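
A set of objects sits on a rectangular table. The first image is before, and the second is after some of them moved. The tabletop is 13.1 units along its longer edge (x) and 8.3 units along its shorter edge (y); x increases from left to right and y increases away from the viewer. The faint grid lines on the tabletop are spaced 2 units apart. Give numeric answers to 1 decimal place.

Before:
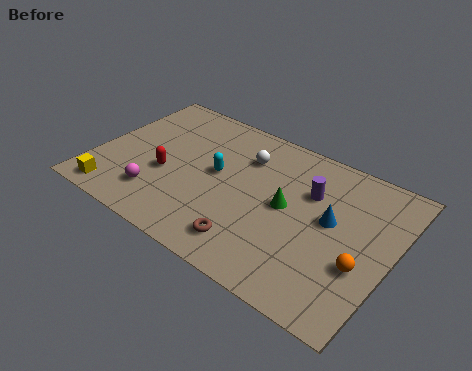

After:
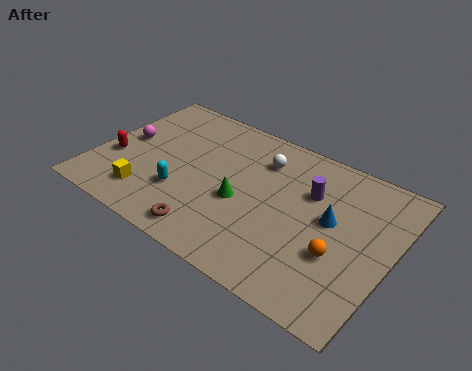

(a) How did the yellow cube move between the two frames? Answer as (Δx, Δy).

(1.4, 0.7)

The yellow cube was at about (1.3, 1.0) and moved to about (2.7, 1.7).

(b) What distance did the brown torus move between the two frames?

1.7

From (7.4, 1.5) to (5.7, 1.1), the brown torus covered √(1.7² + 0.4²) ≈ 1.7 units.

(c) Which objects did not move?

the purple cylinder and the blue cone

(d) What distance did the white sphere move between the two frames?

0.7

From (6.3, 6.1) to (7.0, 6.3), the white sphere covered √(0.7² + 0.2²) ≈ 0.7 units.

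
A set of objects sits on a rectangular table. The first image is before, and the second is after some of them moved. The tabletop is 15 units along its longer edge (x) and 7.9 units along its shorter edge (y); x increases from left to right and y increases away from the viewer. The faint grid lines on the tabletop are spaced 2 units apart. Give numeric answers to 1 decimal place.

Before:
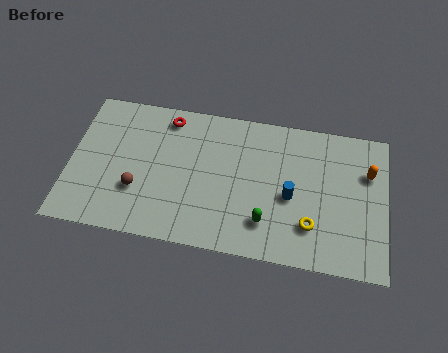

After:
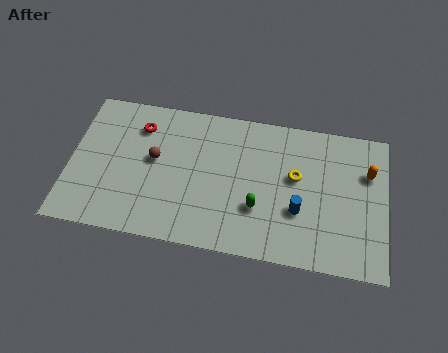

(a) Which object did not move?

the orange capsule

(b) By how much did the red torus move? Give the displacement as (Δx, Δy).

(-1.3, -0.7)

From the two frames, the red torus sits at roughly (4.5, 6.8) before and (3.2, 6.1) after.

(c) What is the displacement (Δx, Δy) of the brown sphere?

(0.7, 1.8)

The brown sphere started near (3.3, 2.6) and ended near (4.0, 4.4).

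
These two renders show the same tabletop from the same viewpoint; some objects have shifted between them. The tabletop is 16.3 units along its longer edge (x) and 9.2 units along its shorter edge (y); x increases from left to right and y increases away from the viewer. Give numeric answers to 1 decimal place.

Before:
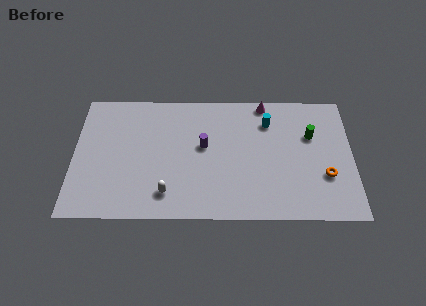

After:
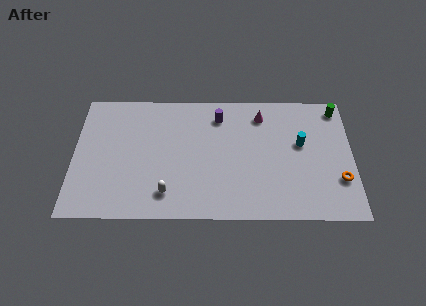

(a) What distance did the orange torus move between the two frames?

0.9

The orange torus moved from about (14.7, 3.1) to (15.5, 2.8), a distance of √(0.8² + 0.3²) ≈ 0.9.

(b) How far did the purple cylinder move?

2.4

The purple cylinder moved from about (7.6, 5.2) to (8.5, 7.4), a distance of √(0.9² + 2.2²) ≈ 2.4.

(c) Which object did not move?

the white capsule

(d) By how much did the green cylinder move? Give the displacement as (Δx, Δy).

(1.6, 2.0)

From the two frames, the green cylinder sits at roughly (13.9, 6.0) before and (15.5, 8.0) after.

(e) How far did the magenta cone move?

0.9

The magenta cone moved from about (11.2, 8.4) to (11.0, 7.5), a distance of √(0.2² + 0.9²) ≈ 0.9.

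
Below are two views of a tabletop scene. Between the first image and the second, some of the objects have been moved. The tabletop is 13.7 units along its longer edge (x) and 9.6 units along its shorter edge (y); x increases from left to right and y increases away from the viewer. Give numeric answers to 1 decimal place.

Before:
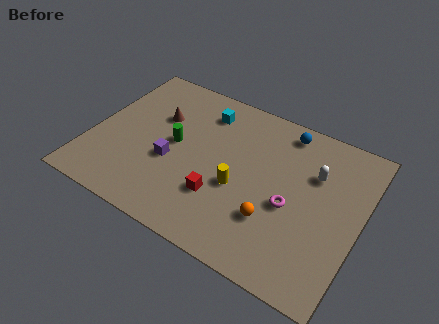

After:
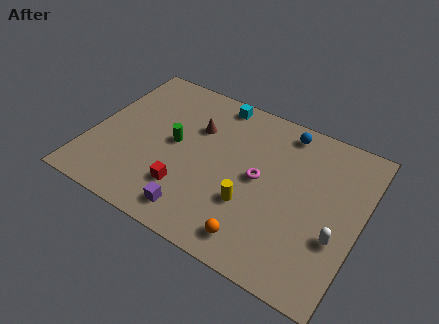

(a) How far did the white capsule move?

3.4

The white capsule moved from about (11.2, 6.5) to (12.7, 3.4), a distance of √(1.5² + 3.1²) ≈ 3.4.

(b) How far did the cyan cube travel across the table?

1.0

From (5.3, 7.7) to (5.8, 8.6), the cyan cube covered √(0.5² + 0.9²) ≈ 1.0 units.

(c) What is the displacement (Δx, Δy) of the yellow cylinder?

(0.7, -0.7)

The yellow cylinder started near (7.7, 3.9) and ended near (8.4, 3.2).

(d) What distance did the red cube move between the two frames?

1.7

From (6.9, 2.9) to (5.2, 2.5), the red cube covered √(1.7² + 0.4²) ≈ 1.7 units.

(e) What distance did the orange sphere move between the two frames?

1.6

From (9.6, 2.9) to (9.0, 1.4), the orange sphere covered √(0.6² + 1.5²) ≈ 1.6 units.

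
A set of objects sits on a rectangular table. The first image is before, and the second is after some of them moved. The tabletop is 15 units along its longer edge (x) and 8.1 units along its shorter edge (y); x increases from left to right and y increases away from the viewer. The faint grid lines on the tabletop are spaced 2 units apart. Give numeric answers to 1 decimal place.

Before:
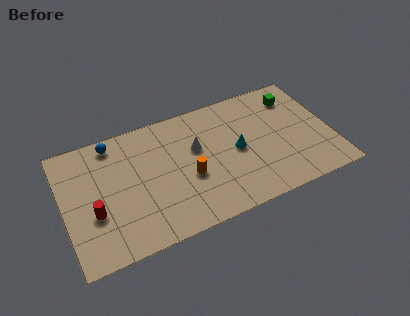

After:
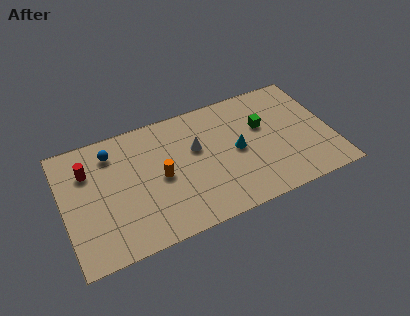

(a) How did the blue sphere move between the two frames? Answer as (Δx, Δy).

(-0.1, -0.6)

The blue sphere was at about (3.0, 7.1) and moved to about (2.9, 6.5).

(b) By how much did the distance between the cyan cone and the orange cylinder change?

+1.4

They were about 2.9 units apart before and 4.3 after — 1.4 units further apart.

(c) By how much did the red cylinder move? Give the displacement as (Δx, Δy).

(-0.1, 2.8)

From the two frames, the red cylinder sits at roughly (1.6, 3.0) before and (1.5, 5.8) after.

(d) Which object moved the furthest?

the red cylinder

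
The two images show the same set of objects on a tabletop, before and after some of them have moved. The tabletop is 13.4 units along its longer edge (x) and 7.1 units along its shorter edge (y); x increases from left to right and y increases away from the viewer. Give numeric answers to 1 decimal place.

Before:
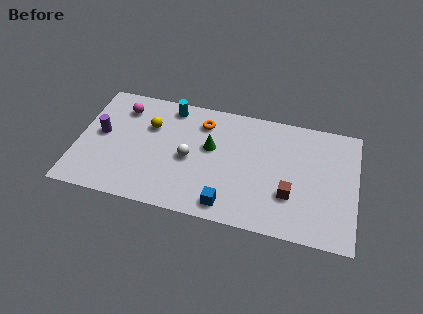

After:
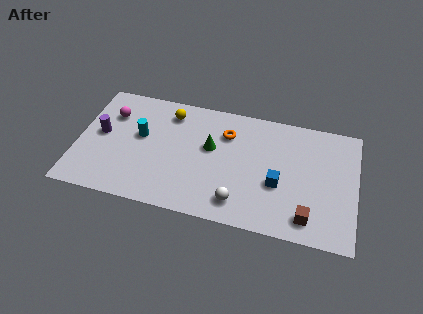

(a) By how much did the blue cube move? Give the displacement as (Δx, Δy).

(2.3, 1.8)

The blue cube started near (7.4, 1.0) and ended near (9.7, 2.8).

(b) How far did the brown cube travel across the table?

1.4

The brown cube moved from about (10.3, 2.3) to (11.2, 1.2), a distance of √(0.9² + 1.1²) ≈ 1.4.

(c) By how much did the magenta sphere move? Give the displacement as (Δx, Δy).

(-0.5, -0.5)

The magenta sphere started near (2.0, 5.6) and ended near (1.5, 5.1).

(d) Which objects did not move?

the green cone and the purple cylinder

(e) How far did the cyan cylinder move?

2.5

The cyan cylinder was near (4.3, 6.2) before and (3.0, 4.1) after, so it travelled √(1.3² + 2.1²) ≈ 2.5 units.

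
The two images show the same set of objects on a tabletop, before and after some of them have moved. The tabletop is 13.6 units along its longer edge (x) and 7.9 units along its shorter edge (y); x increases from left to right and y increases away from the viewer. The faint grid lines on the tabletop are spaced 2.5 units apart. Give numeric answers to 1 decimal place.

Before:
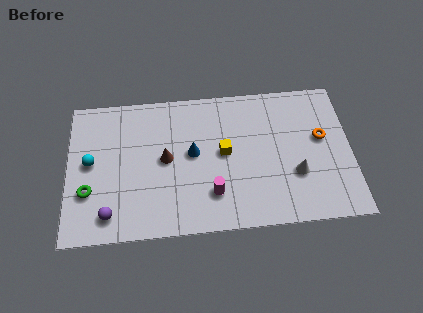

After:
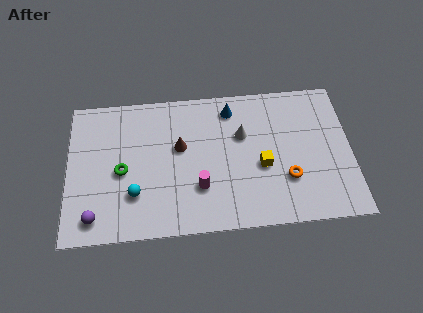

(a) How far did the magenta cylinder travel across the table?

0.7

The magenta cylinder was near (6.9, 2.0) before and (6.3, 2.4) after, so it travelled √(0.6² + 0.4²) ≈ 0.7 units.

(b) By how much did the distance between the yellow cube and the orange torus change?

-3.3

The distance was about 4.7 in the first image and 1.4 in the second, so they moved 3.3 units closer together.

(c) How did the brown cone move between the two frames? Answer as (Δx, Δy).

(0.7, 0.6)

The brown cone started near (4.7, 4.1) and ended near (5.4, 4.7).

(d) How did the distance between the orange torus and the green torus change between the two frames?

-3.4

They were about 11.4 units apart before and 8.0 after — 3.4 units closer together.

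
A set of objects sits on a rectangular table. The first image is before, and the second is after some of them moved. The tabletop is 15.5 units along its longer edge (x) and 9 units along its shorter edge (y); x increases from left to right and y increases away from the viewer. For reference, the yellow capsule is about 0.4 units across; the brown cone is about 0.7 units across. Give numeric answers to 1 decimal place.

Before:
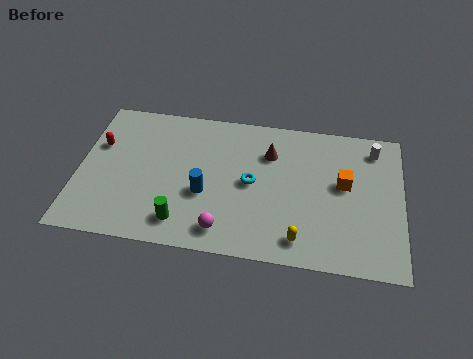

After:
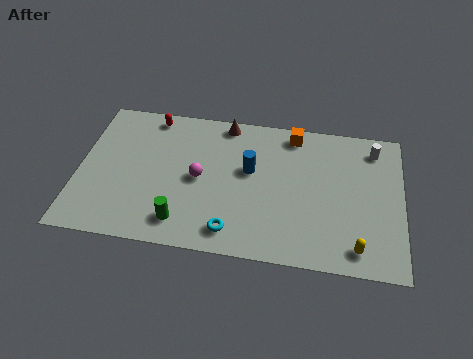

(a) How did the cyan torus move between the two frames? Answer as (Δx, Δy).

(-0.8, -3.1)

The cyan torus started near (8.3, 4.5) and ended near (7.5, 1.4).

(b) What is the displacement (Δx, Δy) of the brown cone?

(-2.2, 1.6)

The brown cone was at about (9.1, 6.5) and moved to about (6.9, 8.1).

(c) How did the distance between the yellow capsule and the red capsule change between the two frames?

+1.4

They were about 10.7 units apart before and 12.1 after — 1.4 units further apart.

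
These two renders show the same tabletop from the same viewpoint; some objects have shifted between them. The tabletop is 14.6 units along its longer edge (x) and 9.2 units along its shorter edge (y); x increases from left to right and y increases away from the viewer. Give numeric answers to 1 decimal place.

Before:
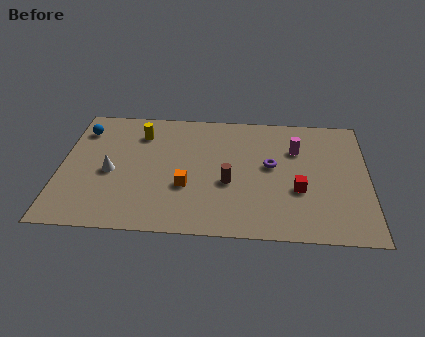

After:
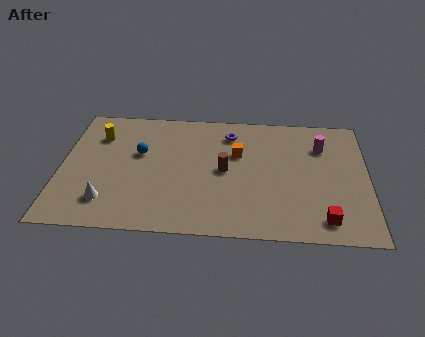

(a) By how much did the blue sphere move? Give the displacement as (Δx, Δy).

(2.8, -1.6)

The blue sphere started near (0.9, 7.2) and ended near (3.7, 5.6).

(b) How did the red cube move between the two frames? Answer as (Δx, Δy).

(1.2, -2.0)

The red cube started near (11.3, 3.4) and ended near (12.5, 1.4).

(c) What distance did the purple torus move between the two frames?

3.0

The purple torus was near (10.0, 5.1) before and (8.0, 7.4) after, so it travelled √(2.0² + 2.3²) ≈ 3.0 units.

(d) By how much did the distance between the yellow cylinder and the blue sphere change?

-0.5

Before: roughly 2.8 units apart; after: 2.3. That's 0.5 units closer together.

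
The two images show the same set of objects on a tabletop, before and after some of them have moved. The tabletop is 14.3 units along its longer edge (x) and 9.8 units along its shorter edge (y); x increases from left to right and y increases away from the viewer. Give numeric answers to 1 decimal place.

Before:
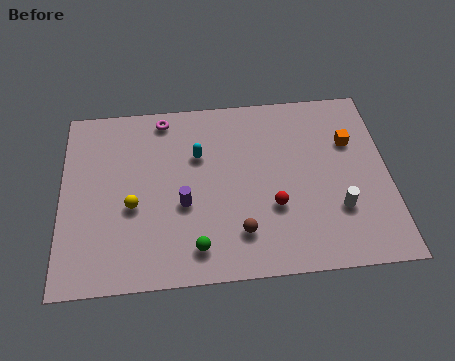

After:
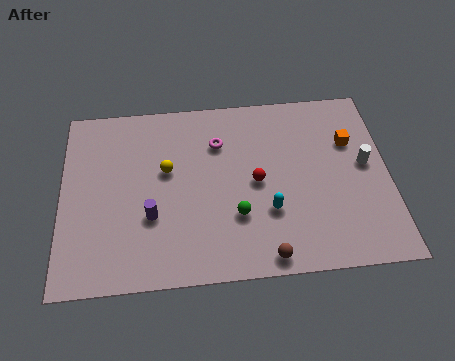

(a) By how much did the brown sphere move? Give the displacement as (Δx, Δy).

(1.1, -1.3)

The brown sphere started near (7.7, 2.2) and ended near (8.8, 0.9).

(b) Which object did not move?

the orange cube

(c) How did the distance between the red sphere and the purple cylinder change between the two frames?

+0.9

The distance was about 3.9 in the first image and 4.8 in the second, so they moved 0.9 units further apart.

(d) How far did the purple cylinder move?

1.5

The purple cylinder moved from about (5.3, 3.9) to (3.9, 3.4), a distance of √(1.4² + 0.5²) ≈ 1.5.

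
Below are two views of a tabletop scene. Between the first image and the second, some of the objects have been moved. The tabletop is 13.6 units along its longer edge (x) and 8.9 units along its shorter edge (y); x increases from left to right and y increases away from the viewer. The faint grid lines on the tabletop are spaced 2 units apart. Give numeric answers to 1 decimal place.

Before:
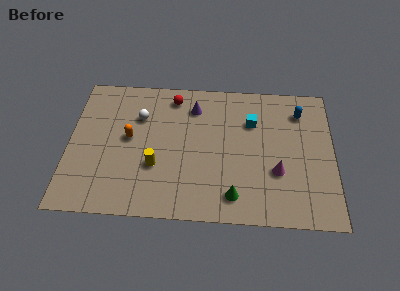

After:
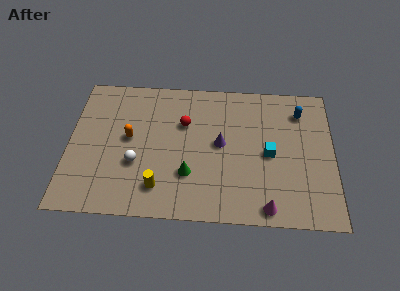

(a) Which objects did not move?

the blue capsule and the orange capsule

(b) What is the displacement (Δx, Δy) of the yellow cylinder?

(0.2, -1.3)

The yellow cylinder was at about (4.5, 3.1) and moved to about (4.7, 1.8).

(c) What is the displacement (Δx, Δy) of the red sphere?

(0.6, -1.7)

The red sphere was at about (5.3, 7.6) and moved to about (5.9, 5.9).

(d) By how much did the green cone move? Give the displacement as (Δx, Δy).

(-2.3, 1.2)

From the two frames, the green cone sits at roughly (8.5, 1.5) before and (6.2, 2.7) after.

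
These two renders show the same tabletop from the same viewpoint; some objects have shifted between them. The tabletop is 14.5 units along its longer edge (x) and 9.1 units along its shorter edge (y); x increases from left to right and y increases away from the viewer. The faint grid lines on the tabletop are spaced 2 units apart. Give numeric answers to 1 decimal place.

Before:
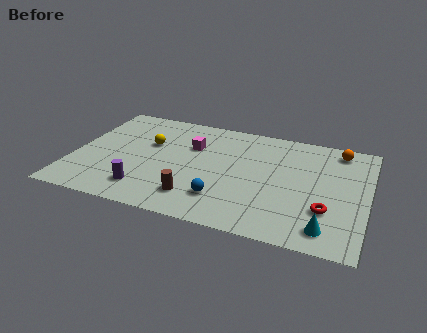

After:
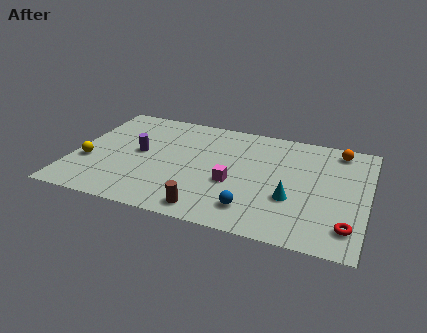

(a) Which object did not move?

the orange sphere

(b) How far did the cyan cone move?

2.5

The cyan cone was near (12.7, 1.4) before and (10.9, 3.2) after, so it travelled √(1.8² + 1.8²) ≈ 2.5 units.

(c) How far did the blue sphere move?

1.6

From (7.6, 2.2) to (9.1, 1.8), the blue sphere covered √(1.5² + 0.4²) ≈ 1.6 units.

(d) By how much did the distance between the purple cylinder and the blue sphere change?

+2.8

They were about 3.8 units apart before and 6.6 after — 2.8 units further apart.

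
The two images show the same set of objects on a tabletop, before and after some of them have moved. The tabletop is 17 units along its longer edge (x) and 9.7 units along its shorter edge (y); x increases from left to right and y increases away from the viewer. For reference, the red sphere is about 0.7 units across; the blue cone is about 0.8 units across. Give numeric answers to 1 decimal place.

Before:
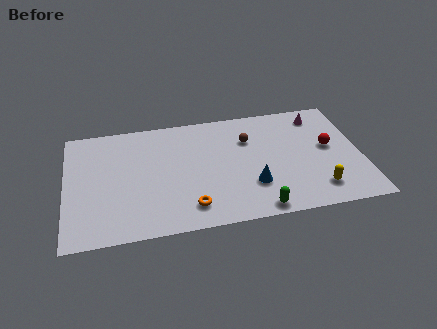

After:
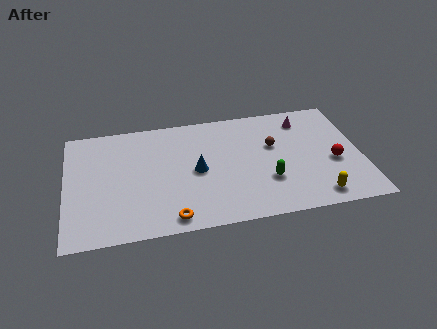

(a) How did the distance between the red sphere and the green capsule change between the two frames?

-2.2

They were about 6.2 units apart before and 4.0 after — 2.2 units closer together.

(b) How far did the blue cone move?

3.6

The blue cone was near (10.6, 2.9) before and (7.5, 4.7) after, so it travelled √(3.1² + 1.8²) ≈ 3.6 units.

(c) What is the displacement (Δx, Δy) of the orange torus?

(-1.1, -0.7)

From the two frames, the orange torus sits at roughly (7.0, 1.8) before and (5.9, 1.1) after.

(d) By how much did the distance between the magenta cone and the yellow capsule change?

+0.4

The distance was about 6.2 in the first image and 6.6 in the second, so they moved 0.4 units further apart.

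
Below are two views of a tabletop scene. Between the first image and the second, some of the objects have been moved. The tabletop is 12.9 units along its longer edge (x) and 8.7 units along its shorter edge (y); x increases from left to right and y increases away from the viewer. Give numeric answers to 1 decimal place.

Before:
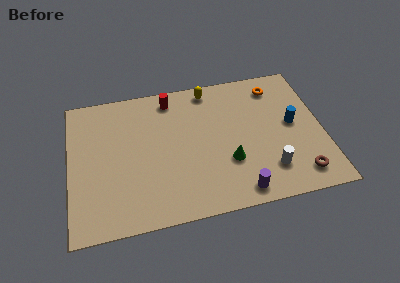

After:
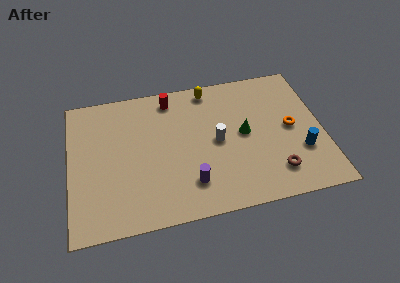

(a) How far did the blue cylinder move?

1.8

The blue cylinder moved from about (11.4, 4.6) to (11.7, 2.8), a distance of √(0.3² + 1.8²) ≈ 1.8.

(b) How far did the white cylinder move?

3.4

The white cylinder moved from about (10.0, 2.0) to (7.5, 4.3), a distance of √(2.5² + 2.3²) ≈ 3.4.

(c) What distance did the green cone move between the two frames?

1.8

From (8.0, 2.9) to (8.9, 4.5), the green cone covered √(0.9² + 1.6²) ≈ 1.8 units.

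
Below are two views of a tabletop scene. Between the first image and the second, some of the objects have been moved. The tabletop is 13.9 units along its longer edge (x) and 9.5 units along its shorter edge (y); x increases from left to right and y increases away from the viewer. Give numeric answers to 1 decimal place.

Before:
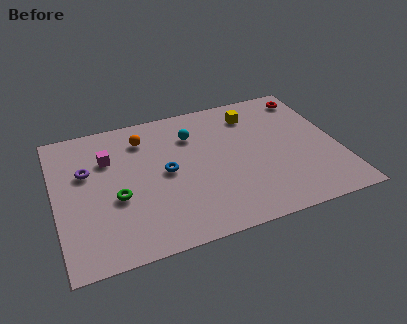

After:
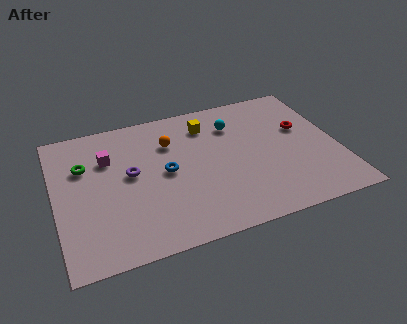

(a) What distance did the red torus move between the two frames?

2.4

The red torus was near (12.9, 8.1) before and (12.3, 5.8) after, so it travelled √(0.6² + 2.3²) ≈ 2.4 units.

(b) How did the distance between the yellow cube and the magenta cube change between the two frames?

-2.3

The distance was about 7.4 in the first image and 5.1 in the second, so they moved 2.3 units closer together.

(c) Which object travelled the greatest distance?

the green torus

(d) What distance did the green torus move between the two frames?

3.0

From (2.9, 3.8) to (1.5, 6.4), the green torus covered √(1.4² + 2.6²) ≈ 3.0 units.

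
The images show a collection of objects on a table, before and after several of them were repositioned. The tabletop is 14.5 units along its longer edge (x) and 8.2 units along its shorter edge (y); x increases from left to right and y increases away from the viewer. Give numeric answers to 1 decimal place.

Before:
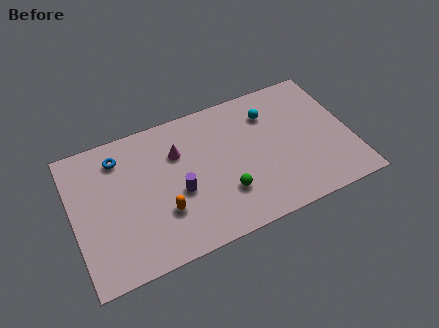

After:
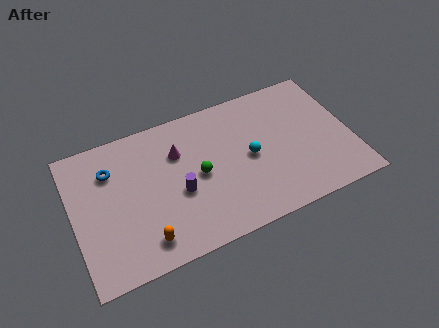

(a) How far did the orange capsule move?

1.6

The orange capsule was near (4.5, 2.6) before and (3.4, 1.4) after, so it travelled √(1.1² + 1.2²) ≈ 1.6 units.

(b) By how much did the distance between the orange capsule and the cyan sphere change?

-0.6

They were about 7.0 units apart before and 6.4 after — 0.6 units closer together.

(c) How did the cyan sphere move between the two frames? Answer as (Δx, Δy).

(-1.3, -2.2)

The cyan sphere started near (10.5, 6.2) and ended near (9.2, 4.0).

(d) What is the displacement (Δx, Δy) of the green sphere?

(-1.2, 1.6)

The green sphere started near (7.7, 2.4) and ended near (6.5, 4.0).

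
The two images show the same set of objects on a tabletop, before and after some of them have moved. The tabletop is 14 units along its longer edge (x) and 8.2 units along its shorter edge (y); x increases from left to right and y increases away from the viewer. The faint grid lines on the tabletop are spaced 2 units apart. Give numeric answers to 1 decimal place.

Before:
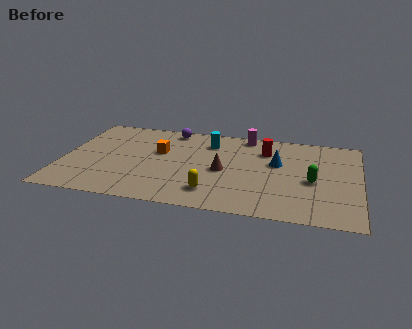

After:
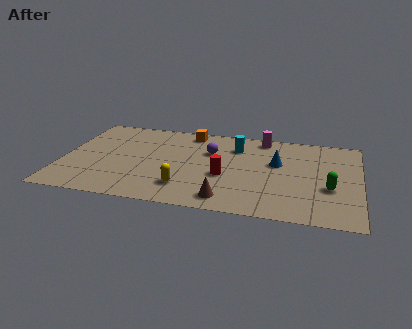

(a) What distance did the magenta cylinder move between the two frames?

0.8

The magenta cylinder was near (8.5, 7.4) before and (9.3, 7.3) after, so it travelled √(0.8² + 0.1²) ≈ 0.8 units.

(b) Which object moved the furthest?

the red cylinder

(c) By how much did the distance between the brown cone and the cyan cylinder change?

+2.3

The distance was about 2.7 in the first image and 5.0 in the second, so they moved 2.3 units further apart.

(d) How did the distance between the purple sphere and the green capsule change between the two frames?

-1.6

The distance was about 7.8 in the first image and 6.2 in the second, so they moved 1.6 units closer together.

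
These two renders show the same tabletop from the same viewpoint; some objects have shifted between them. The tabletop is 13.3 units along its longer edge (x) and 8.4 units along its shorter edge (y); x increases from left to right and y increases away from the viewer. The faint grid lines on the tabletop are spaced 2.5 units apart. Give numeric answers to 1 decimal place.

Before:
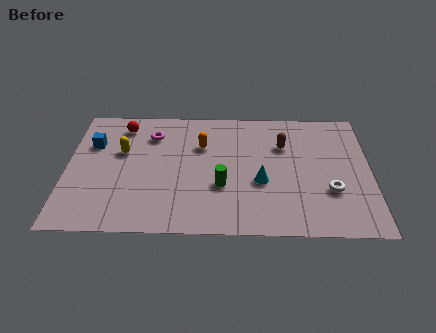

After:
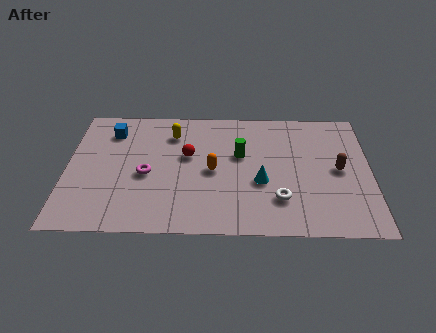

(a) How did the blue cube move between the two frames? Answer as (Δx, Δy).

(0.8, 0.9)

The blue cube was at about (1.1, 5.7) and moved to about (1.9, 6.6).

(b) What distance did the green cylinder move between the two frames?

2.2

From (6.8, 3.0) to (7.6, 5.1), the green cylinder covered √(0.8² + 2.1²) ≈ 2.2 units.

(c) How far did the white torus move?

2.3

The white torus moved from about (11.5, 2.8) to (9.3, 2.2), a distance of √(2.2² + 0.6²) ≈ 2.3.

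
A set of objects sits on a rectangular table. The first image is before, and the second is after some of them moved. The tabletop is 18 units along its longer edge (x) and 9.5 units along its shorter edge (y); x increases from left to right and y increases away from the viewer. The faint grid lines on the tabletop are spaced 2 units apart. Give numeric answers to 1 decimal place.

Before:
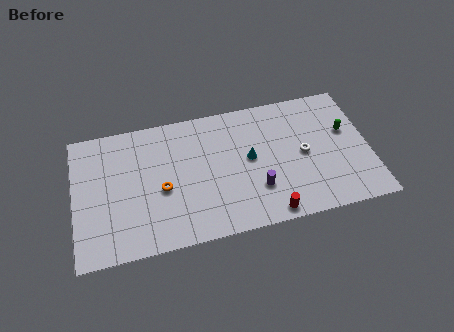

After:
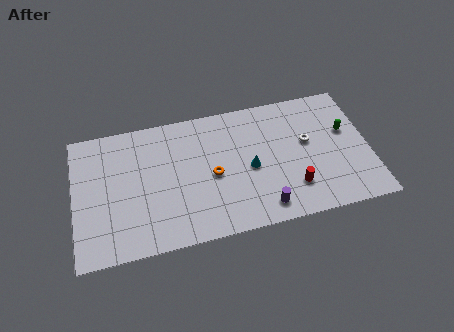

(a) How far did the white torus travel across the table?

0.9

From (14.0, 4.7) to (14.3, 5.5), the white torus covered √(0.3² + 0.8²) ≈ 0.9 units.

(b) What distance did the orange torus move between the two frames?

3.1

The orange torus was near (5.3, 4.1) before and (8.4, 4.4) after, so it travelled √(3.1² + 0.3²) ≈ 3.1 units.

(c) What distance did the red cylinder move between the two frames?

2.2

From (11.6, 0.9) to (13.2, 2.4), the red cylinder covered √(1.6² + 1.5²) ≈ 2.2 units.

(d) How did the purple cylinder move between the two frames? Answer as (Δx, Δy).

(0.3, -1.4)

From the two frames, the purple cylinder sits at roughly (11.0, 2.8) before and (11.3, 1.4) after.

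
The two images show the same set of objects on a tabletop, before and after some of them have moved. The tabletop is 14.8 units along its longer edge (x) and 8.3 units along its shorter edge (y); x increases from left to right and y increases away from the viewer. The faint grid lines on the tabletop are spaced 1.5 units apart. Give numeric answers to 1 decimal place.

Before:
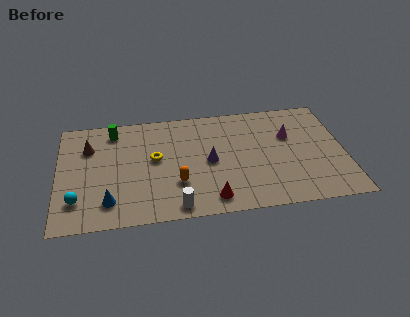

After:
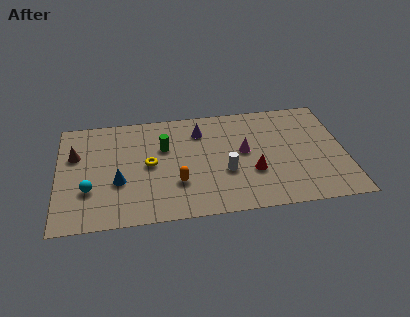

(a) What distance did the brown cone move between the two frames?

0.9

The brown cone was near (1.6, 5.9) before and (0.9, 5.4) after, so it travelled √(0.7² + 0.5²) ≈ 0.9 units.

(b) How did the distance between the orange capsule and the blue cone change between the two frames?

-0.6

The distance was about 3.6 in the first image and 3.0 in the second, so they moved 0.6 units closer together.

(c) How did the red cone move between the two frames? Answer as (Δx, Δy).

(2.2, 1.7)

The red cone was at about (7.8, 1.2) and moved to about (10.0, 2.9).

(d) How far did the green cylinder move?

3.1

The green cylinder moved from about (2.9, 7.0) to (5.5, 5.4), a distance of √(2.6² + 1.6²) ≈ 3.1.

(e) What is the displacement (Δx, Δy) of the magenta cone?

(-2.4, -0.9)

From the two frames, the magenta cone sits at roughly (12.0, 5.4) before and (9.6, 4.5) after.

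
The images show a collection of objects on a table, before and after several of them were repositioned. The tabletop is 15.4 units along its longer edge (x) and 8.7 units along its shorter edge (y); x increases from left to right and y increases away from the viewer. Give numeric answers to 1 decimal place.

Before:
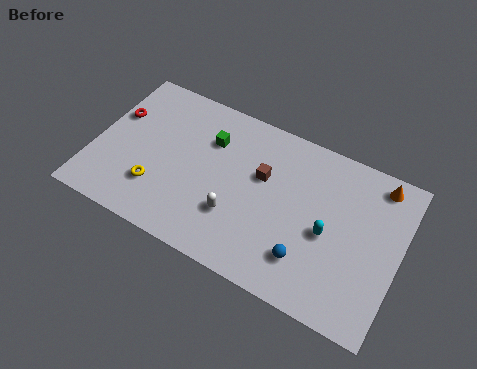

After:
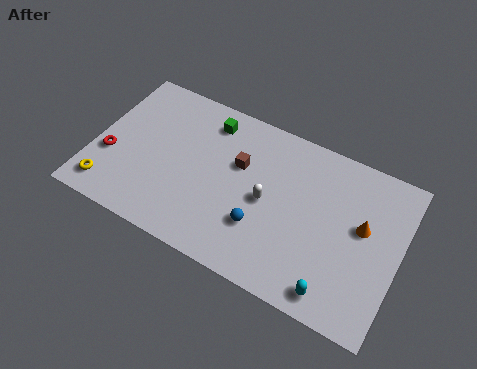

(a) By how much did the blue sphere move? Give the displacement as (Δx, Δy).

(-2.4, 0.6)

The blue sphere was at about (11.1, 2.1) and moved to about (8.7, 2.7).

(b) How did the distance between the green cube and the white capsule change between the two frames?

+0.6

Before: roughly 3.9 units apart; after: 4.5. That's 0.6 units further apart.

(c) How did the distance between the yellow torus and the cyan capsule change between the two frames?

+2.9

They were about 8.6 units apart before and 11.5 after — 2.9 units further apart.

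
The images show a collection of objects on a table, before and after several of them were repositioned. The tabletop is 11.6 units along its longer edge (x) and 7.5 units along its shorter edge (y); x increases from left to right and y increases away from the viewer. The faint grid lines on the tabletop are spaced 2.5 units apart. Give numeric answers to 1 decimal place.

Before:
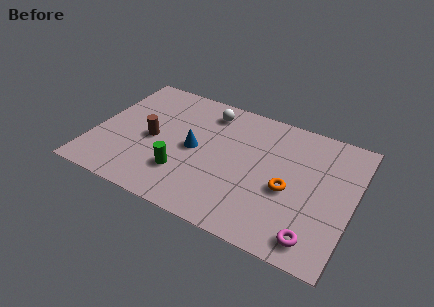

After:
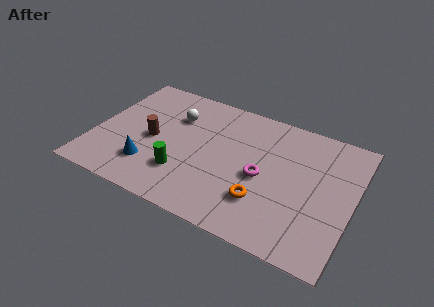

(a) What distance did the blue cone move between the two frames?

2.5

The blue cone moved from about (4.5, 3.7) to (2.7, 1.9), a distance of √(1.8² + 1.8²) ≈ 2.5.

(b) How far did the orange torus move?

1.5

The orange torus moved from about (8.8, 3.2) to (7.8, 2.1), a distance of √(1.0² + 1.1²) ≈ 1.5.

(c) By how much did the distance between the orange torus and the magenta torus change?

-1.2

The distance was about 2.5 in the first image and 1.3 in the second, so they moved 1.2 units closer together.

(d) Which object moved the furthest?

the magenta torus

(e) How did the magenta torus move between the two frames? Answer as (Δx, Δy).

(-2.6, 2.3)

The magenta torus was at about (10.2, 1.1) and moved to about (7.6, 3.4).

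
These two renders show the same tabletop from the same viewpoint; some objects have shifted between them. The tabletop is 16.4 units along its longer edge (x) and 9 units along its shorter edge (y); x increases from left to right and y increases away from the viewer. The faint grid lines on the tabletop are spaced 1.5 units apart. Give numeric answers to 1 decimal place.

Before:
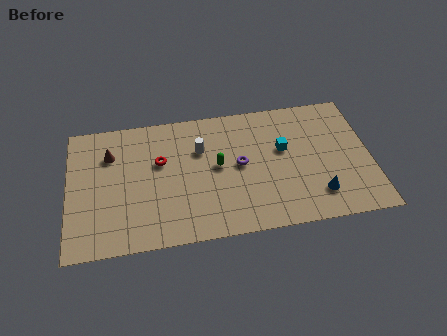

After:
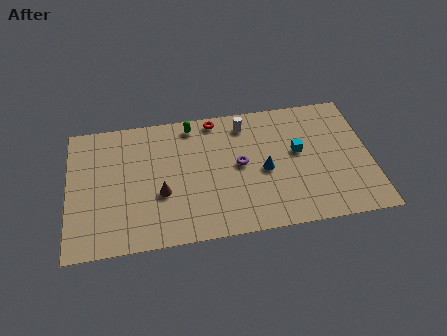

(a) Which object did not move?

the purple torus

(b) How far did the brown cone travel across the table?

4.1

The brown cone was near (2.3, 6.5) before and (5.0, 3.4) after, so it travelled √(2.7² + 3.1²) ≈ 4.1 units.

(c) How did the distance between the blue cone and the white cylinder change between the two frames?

-3.9

They were about 7.4 units apart before and 3.5 after — 3.9 units closer together.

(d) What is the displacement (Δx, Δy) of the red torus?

(3.1, 2.5)

The red torus started near (5.0, 5.6) and ended near (8.1, 8.1).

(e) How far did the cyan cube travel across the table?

0.9

From (11.7, 5.4) to (12.5, 5.1), the cyan cube covered √(0.8² + 0.3²) ≈ 0.9 units.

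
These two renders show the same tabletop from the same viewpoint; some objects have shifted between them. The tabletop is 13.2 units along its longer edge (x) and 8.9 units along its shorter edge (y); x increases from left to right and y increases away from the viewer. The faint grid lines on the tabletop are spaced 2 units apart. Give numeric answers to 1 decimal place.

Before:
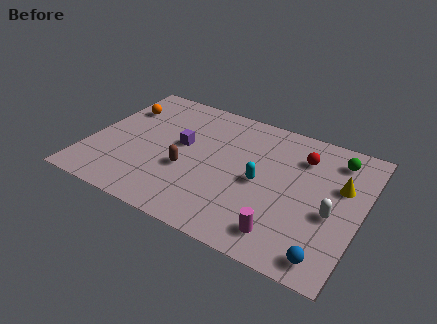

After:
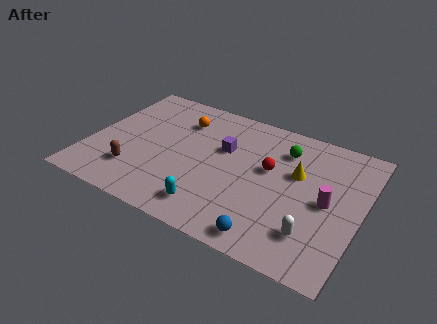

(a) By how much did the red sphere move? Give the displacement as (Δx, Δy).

(-1.4, -1.5)

The red sphere started near (10.1, 6.7) and ended near (8.7, 5.2).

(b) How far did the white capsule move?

1.7

The white capsule was near (11.9, 3.7) before and (11.2, 2.1) after, so it travelled √(0.7² + 1.6²) ≈ 1.7 units.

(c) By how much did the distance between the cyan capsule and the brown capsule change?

+0.4

Before: roughly 3.6 units apart; after: 4.0. That's 0.4 units further apart.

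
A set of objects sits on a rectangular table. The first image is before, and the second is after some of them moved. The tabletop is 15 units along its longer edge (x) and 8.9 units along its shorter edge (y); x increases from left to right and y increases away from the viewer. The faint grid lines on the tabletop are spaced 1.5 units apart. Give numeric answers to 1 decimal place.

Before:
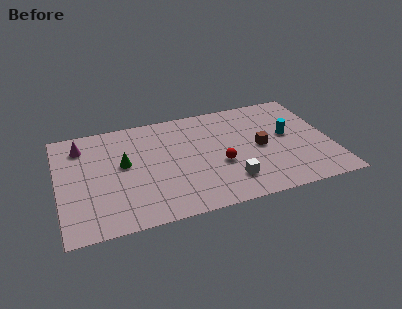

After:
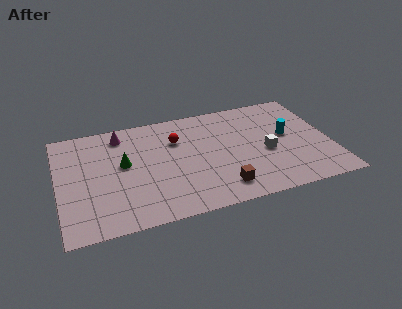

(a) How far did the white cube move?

2.8

From (9.2, 2.0) to (11.4, 3.8), the white cube covered √(2.2² + 1.8²) ≈ 2.8 units.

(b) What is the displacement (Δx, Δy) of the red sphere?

(-2.2, 2.7)

From the two frames, the red sphere sits at roughly (8.8, 3.5) before and (6.6, 6.2) after.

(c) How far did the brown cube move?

3.6

The brown cube was near (11.1, 4.3) before and (8.7, 1.6) after, so it travelled √(2.4² + 2.7²) ≈ 3.6 units.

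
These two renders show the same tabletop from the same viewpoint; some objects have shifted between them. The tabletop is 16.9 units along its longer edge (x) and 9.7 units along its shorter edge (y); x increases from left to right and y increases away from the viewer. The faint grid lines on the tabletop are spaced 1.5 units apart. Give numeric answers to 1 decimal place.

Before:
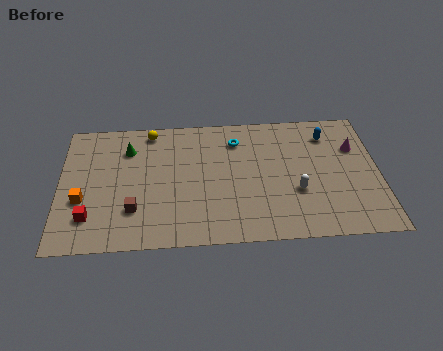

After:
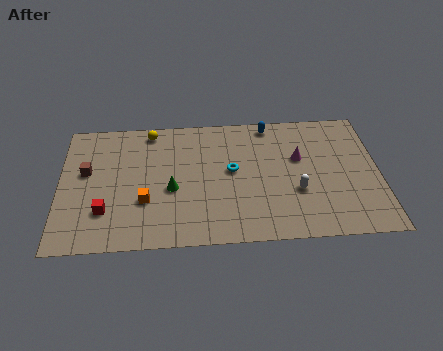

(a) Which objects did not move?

the white capsule and the yellow sphere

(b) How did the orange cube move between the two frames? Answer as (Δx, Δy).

(3.3, -0.3)

The orange cube was at about (1.2, 3.6) and moved to about (4.5, 3.3).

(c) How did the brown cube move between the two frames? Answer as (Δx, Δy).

(-2.5, 3.0)

The brown cube started near (3.9, 2.7) and ended near (1.4, 5.7).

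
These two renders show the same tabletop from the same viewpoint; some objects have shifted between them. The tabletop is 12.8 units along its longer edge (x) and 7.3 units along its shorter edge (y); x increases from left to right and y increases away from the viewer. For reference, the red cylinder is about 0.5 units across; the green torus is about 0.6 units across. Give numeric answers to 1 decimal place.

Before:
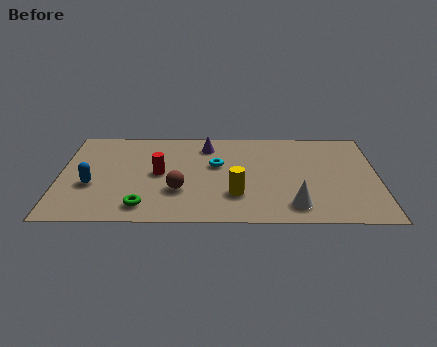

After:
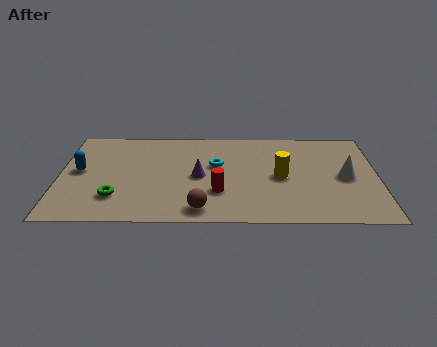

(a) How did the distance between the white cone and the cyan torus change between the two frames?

+0.9

The distance was about 4.4 in the first image and 5.3 in the second, so they moved 0.9 units further apart.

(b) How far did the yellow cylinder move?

2.3

The yellow cylinder was near (7.1, 2.1) before and (8.9, 3.5) after, so it travelled √(1.8² + 1.4²) ≈ 2.3 units.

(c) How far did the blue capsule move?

1.2

From (1.3, 2.8) to (0.8, 3.9), the blue capsule covered √(0.5² + 1.1²) ≈ 1.2 units.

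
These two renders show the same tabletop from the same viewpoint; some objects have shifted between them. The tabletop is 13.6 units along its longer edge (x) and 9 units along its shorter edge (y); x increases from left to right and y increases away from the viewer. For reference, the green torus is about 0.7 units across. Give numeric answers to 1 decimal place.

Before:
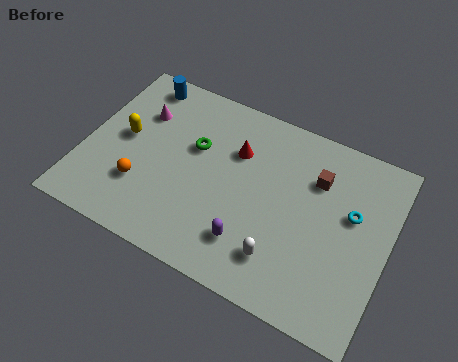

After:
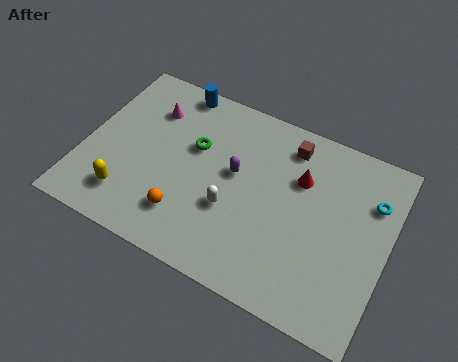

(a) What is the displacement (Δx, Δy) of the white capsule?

(-2.4, 1.3)

The white capsule was at about (9.2, 2.0) and moved to about (6.8, 3.3).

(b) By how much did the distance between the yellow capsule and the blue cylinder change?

+3.3

They were about 3.1 units apart before and 6.4 after — 3.3 units further apart.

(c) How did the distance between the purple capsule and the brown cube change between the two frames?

-1.7

The distance was about 4.9 in the first image and 3.2 in the second, so they moved 1.7 units closer together.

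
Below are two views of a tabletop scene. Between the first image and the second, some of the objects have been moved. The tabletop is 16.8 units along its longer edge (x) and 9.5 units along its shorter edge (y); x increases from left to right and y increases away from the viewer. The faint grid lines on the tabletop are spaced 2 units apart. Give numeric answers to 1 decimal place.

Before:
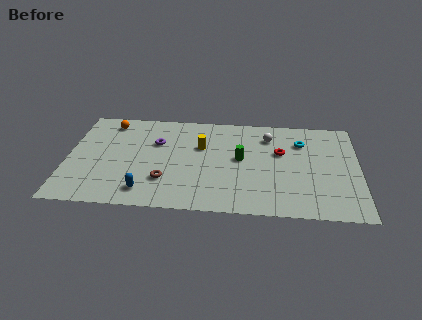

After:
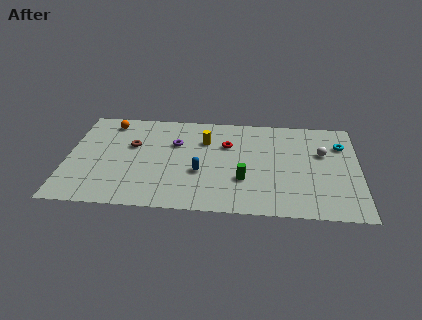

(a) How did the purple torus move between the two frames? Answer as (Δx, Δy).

(1.1, 0.0)

The purple torus started near (5.1, 6.3) and ended near (6.2, 6.3).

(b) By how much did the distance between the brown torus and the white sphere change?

+3.5

Before: roughly 7.5 units apart; after: 11.0. That's 3.5 units further apart.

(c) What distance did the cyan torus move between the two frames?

2.3

From (13.5, 7.0) to (15.8, 6.9), the cyan torus covered √(2.3² + 0.1²) ≈ 2.3 units.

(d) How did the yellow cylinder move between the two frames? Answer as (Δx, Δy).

(0.2, 0.6)

The yellow cylinder started near (7.7, 6.1) and ended near (7.9, 6.7).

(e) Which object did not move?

the orange sphere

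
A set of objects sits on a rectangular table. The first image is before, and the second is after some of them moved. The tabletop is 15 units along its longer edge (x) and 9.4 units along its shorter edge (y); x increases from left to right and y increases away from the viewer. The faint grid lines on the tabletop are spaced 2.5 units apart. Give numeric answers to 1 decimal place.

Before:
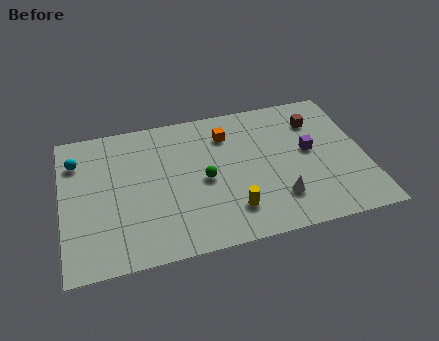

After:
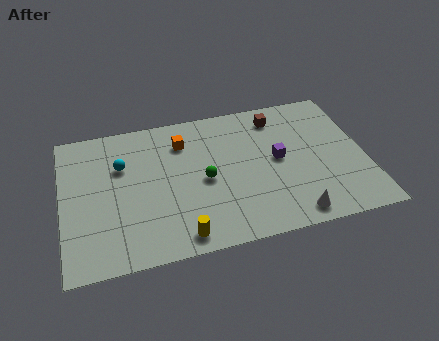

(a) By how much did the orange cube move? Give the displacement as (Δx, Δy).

(-2.2, 0.0)

The orange cube was at about (8.3, 7.2) and moved to about (6.1, 7.2).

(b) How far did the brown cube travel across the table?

2.0

The brown cube was near (12.8, 7.1) before and (10.9, 7.8) after, so it travelled √(1.9² + 0.7²) ≈ 2.0 units.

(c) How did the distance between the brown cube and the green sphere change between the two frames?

-1.2

Before: roughly 6.4 units apart; after: 5.2. That's 1.2 units closer together.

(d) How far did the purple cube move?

1.6

From (12.3, 5.1) to (10.7, 4.9), the purple cube covered √(1.6² + 0.2²) ≈ 1.6 units.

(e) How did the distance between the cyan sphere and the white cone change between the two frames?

-1.2

They were about 10.8 units apart before and 9.6 after — 1.2 units closer together.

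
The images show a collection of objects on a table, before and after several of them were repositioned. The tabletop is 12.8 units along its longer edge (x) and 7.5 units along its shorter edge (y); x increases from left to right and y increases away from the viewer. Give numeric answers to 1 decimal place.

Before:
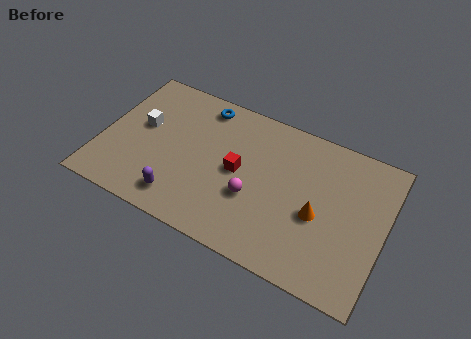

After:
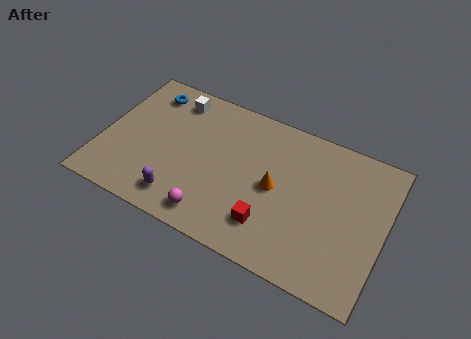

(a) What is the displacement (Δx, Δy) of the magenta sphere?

(-1.6, -1.7)

The magenta sphere was at about (7.0, 2.8) and moved to about (5.4, 1.1).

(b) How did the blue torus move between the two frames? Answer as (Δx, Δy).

(-2.5, -0.3)

From the two frames, the blue torus sits at roughly (4.2, 6.5) before and (1.7, 6.2) after.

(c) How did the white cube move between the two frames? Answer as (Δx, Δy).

(1.2, 2.0)

The white cube was at about (1.7, 4.3) and moved to about (2.9, 6.3).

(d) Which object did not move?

the purple capsule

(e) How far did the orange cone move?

2.1

The orange cone was near (9.9, 3.2) before and (7.9, 3.7) after, so it travelled √(2.0² + 0.5²) ≈ 2.1 units.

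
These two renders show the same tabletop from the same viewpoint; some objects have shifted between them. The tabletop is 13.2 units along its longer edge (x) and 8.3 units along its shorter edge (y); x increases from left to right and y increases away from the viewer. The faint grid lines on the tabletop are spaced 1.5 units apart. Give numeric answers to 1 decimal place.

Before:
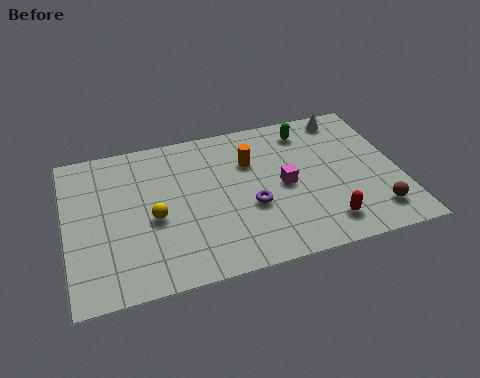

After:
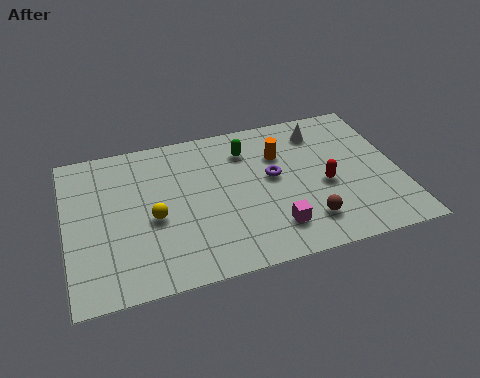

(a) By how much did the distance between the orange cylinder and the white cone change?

-2.4

Before: roughly 4.3 units apart; after: 1.9. That's 2.4 units closer together.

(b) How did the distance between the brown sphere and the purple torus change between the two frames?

-2.1

They were about 5.1 units apart before and 3.0 after — 2.1 units closer together.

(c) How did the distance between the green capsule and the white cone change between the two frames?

+1.4

They were about 1.6 units apart before and 3.0 after — 1.4 units further apart.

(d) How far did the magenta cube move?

2.3

From (8.6, 4.0) to (8.0, 1.8), the magenta cube covered √(0.6² + 2.2²) ≈ 2.3 units.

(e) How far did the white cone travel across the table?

1.3

The white cone was near (11.4, 7.3) before and (10.3, 6.7) after, so it travelled √(1.1² + 0.6²) ≈ 1.3 units.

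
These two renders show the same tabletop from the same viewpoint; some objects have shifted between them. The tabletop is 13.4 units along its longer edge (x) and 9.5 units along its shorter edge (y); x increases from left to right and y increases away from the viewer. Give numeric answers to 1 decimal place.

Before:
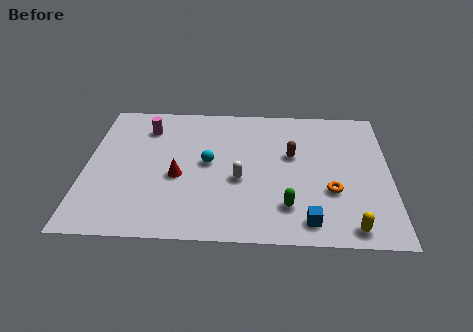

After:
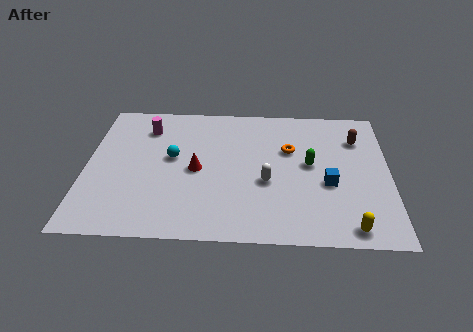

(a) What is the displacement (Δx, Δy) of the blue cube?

(0.9, 2.5)

From the two frames, the blue cube sits at roughly (9.8, 1.3) before and (10.7, 3.8) after.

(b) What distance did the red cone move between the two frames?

0.9

From (4.1, 4.0) to (4.9, 4.5), the red cone covered √(0.8² + 0.5²) ≈ 0.9 units.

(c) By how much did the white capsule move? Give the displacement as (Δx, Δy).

(1.2, -0.1)

From the two frames, the white capsule sits at roughly (6.8, 3.9) before and (8.0, 3.8) after.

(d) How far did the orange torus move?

3.3

The orange torus was near (10.8, 3.3) before and (9.0, 6.1) after, so it travelled √(1.8² + 2.8²) ≈ 3.3 units.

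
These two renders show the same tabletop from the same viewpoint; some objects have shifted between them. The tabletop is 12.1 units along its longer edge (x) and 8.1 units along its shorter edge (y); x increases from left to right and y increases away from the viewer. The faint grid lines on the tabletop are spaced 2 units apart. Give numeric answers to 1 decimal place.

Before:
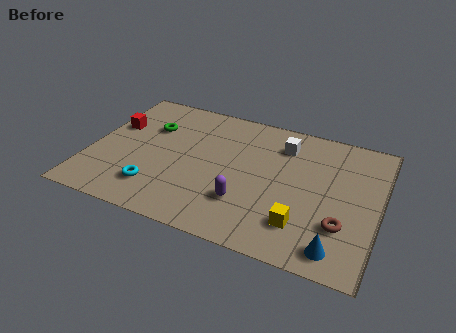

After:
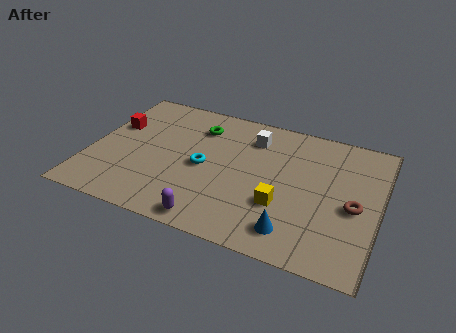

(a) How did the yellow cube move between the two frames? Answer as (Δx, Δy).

(-0.9, 0.8)

The yellow cube started near (9.1, 1.9) and ended near (8.2, 2.7).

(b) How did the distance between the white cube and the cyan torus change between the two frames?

-3.6

The distance was about 6.7 in the first image and 3.1 in the second, so they moved 3.6 units closer together.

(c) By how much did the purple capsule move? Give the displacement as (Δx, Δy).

(-1.2, -1.5)

The purple capsule started near (6.7, 2.3) and ended near (5.5, 0.8).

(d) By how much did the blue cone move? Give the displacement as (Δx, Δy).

(-1.8, 0.3)

The blue cone started near (10.6, 1.1) and ended near (8.8, 1.4).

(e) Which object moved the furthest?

the cyan torus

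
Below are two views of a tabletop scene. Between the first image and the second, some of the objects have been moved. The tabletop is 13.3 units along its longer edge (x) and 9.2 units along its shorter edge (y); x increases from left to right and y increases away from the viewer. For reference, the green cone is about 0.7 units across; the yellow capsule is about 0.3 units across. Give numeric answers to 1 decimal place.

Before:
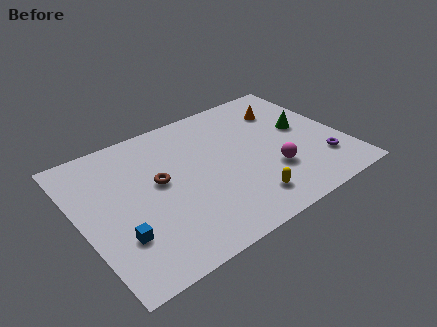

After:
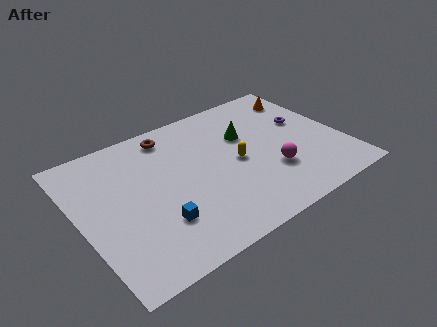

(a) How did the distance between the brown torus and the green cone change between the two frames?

-3.4

They were about 7.5 units apart before and 4.1 after — 3.4 units closer together.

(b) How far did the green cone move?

2.9

The green cone was near (11.5, 5.1) before and (8.7, 6.0) after, so it travelled √(2.8² + 0.9²) ≈ 2.9 units.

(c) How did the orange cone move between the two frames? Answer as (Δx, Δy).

(1.2, 0.5)

The orange cone was at about (10.9, 6.9) and moved to about (12.1, 7.4).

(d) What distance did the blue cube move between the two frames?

1.9

From (1.6, 2.7) to (3.5, 2.6), the blue cube covered √(1.9² + 0.1²) ≈ 1.9 units.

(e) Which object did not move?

the magenta sphere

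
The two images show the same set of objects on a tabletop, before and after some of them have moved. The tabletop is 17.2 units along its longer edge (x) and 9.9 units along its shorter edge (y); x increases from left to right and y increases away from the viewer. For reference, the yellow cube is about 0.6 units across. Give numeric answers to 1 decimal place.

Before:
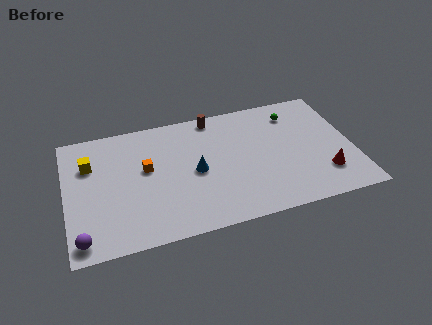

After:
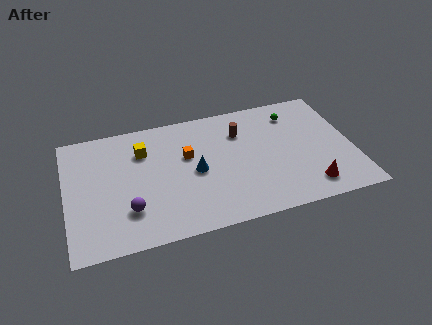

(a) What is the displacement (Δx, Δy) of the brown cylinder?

(1.5, -1.7)

The brown cylinder started near (9.1, 8.9) and ended near (10.6, 7.2).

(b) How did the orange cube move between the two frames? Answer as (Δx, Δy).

(2.5, 0.4)

The orange cube was at about (4.8, 5.7) and moved to about (7.3, 6.1).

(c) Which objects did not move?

the green sphere and the blue cone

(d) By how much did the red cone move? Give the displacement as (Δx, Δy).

(-1.0, -0.8)

From the two frames, the red cone sits at roughly (15.3, 2.5) before and (14.3, 1.7) after.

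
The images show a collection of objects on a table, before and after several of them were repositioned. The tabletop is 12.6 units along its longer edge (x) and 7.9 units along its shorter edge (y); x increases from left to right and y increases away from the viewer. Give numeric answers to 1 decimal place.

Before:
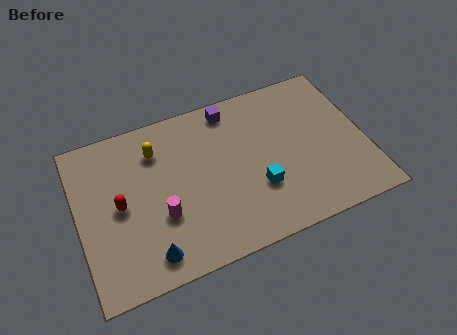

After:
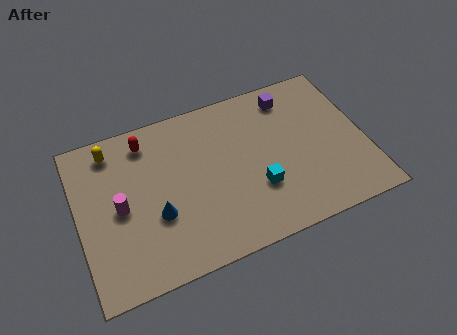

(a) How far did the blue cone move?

1.8

The blue cone was near (2.8, 1.2) before and (3.3, 2.9) after, so it travelled √(0.5² + 1.7²) ≈ 1.8 units.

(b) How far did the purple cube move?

2.6

The purple cube was near (7.0, 6.9) before and (9.6, 6.6) after, so it travelled √(2.6² + 0.3²) ≈ 2.6 units.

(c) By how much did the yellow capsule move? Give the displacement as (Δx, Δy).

(-1.9, 0.7)

The yellow capsule started near (3.6, 6.0) and ended near (1.7, 6.7).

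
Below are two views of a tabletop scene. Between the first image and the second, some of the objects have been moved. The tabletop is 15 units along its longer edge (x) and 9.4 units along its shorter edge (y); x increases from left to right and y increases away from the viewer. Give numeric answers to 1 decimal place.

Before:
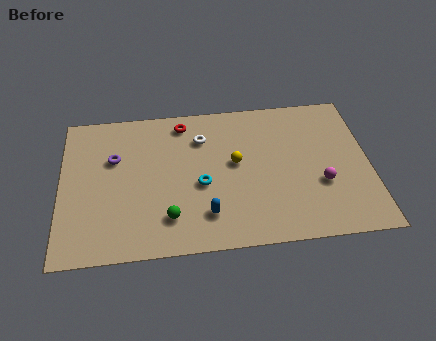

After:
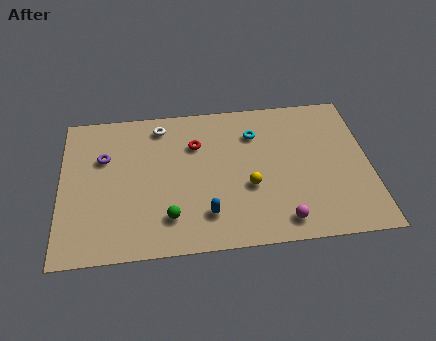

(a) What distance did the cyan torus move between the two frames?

4.0

The cyan torus moved from about (6.8, 4.0) to (9.5, 7.0), a distance of √(2.7² + 3.0²) ≈ 4.0.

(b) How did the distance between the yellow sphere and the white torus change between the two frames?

+3.7

Before: roughly 2.4 units apart; after: 6.1. That's 3.7 units further apart.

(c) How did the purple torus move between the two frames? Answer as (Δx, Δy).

(-0.5, 0.1)

The purple torus started near (2.6, 6.1) and ended near (2.1, 6.2).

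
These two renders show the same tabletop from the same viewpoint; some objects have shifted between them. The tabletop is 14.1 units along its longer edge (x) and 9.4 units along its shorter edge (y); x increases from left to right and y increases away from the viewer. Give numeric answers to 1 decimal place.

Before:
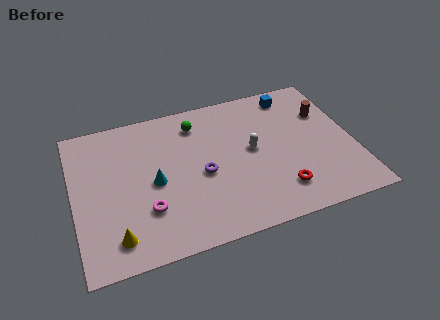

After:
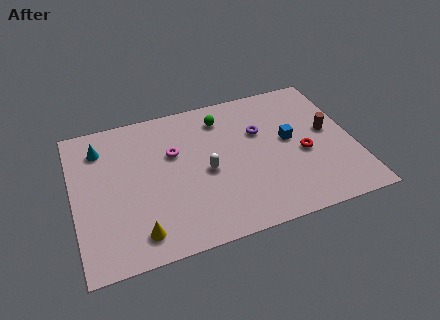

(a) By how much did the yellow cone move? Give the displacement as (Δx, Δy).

(1.1, -0.1)

The yellow cone started near (1.9, 1.6) and ended near (3.0, 1.5).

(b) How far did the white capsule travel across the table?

2.5

The white capsule was near (9.0, 5.0) before and (6.6, 4.3) after, so it travelled √(2.4² + 0.7²) ≈ 2.5 units.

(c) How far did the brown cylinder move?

1.3

The brown cylinder was near (12.9, 6.4) before and (12.9, 5.1) after, so it travelled √(0.0² + 1.3²) ≈ 1.3 units.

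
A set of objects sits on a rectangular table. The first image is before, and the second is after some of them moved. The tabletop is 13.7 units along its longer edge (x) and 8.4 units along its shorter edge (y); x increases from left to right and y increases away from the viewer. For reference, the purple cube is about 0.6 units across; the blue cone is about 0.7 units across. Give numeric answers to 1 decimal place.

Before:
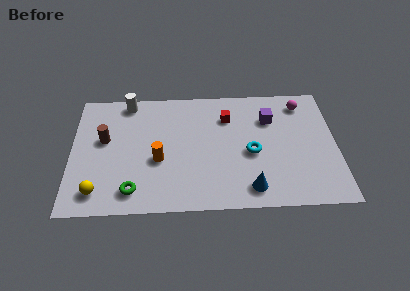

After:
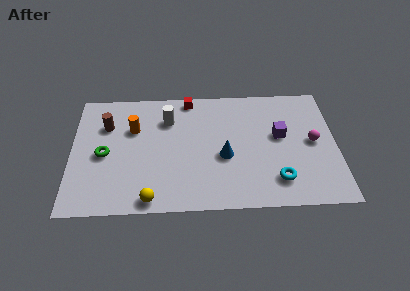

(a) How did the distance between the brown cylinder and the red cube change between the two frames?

-1.9

Before: roughly 6.5 units apart; after: 4.6. That's 1.9 units closer together.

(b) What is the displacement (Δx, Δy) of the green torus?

(-1.5, 2.5)

The green torus started near (3.2, 1.4) and ended near (1.7, 3.9).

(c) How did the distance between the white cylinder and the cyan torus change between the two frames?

-0.3

They were about 7.4 units apart before and 7.1 after — 0.3 units closer together.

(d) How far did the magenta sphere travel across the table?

2.7

The magenta sphere was near (12.0, 7.0) before and (12.5, 4.3) after, so it travelled √(0.5² + 2.7²) ≈ 2.7 units.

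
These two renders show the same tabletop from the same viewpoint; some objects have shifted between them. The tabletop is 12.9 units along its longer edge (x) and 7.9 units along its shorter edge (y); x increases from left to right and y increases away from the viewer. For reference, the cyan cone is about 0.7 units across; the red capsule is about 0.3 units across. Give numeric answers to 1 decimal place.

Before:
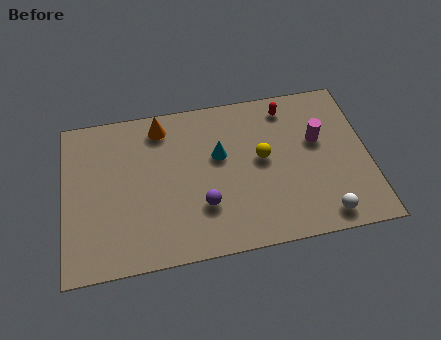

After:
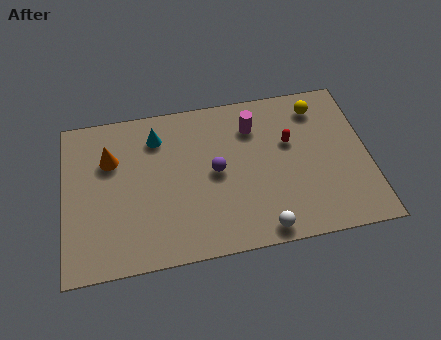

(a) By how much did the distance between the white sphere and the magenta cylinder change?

+1.4

They were about 3.8 units apart before and 5.2 after — 1.4 units further apart.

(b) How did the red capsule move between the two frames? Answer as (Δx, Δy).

(0.0, -1.8)

The red capsule was at about (9.6, 6.7) and moved to about (9.6, 4.9).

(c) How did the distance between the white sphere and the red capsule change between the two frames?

-1.5

They were about 5.8 units apart before and 4.3 after — 1.5 units closer together.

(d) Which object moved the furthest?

the yellow sphere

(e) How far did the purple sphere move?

1.7

The purple sphere moved from about (5.8, 2.4) to (6.4, 4.0), a distance of √(0.6² + 1.6²) ≈ 1.7.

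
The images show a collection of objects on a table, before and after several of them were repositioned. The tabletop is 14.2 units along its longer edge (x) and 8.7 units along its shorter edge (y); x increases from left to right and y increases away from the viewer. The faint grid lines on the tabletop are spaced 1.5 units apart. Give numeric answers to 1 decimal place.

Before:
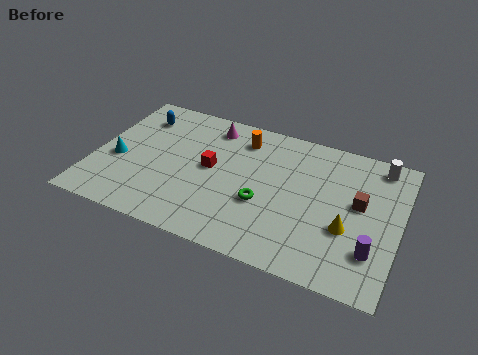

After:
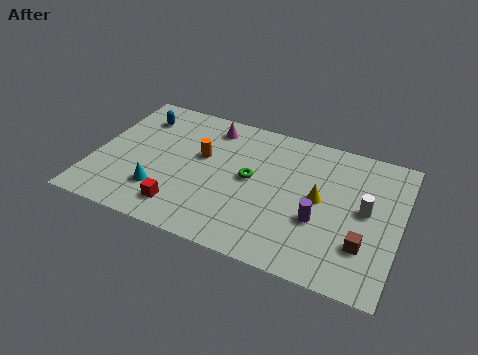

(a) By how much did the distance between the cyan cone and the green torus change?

-2.3

Before: roughly 6.9 units apart; after: 4.6. That's 2.3 units closer together.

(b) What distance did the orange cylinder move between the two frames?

2.5

From (6.6, 7.0) to (4.9, 5.2), the orange cylinder covered √(1.7² + 1.8²) ≈ 2.5 units.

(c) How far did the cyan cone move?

2.6

The cyan cone moved from about (1.1, 3.6) to (3.3, 2.3), a distance of √(2.2² + 1.3²) ≈ 2.6.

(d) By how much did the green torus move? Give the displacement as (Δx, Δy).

(-0.7, 1.3)

The green torus was at about (8.0, 3.3) and moved to about (7.3, 4.6).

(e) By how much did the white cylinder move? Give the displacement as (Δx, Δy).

(-0.4, -3.0)

The white cylinder was at about (13.0, 7.6) and moved to about (12.6, 4.6).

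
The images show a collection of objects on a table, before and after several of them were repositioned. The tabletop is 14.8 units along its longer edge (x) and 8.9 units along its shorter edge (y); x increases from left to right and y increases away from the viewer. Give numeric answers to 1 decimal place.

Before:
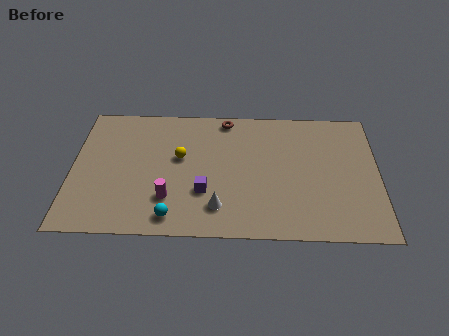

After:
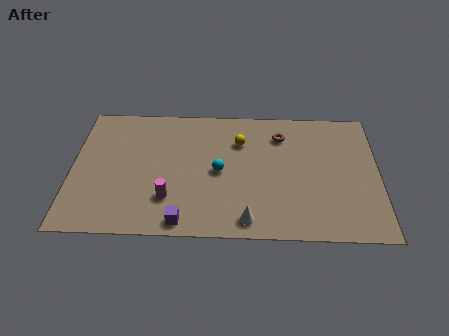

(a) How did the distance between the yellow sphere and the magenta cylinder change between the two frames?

+2.4

The distance was about 2.8 in the first image and 5.2 in the second, so they moved 2.4 units further apart.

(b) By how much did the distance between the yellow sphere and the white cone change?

+1.5

They were about 3.8 units apart before and 5.3 after — 1.5 units further apart.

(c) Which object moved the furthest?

the cyan sphere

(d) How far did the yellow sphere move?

3.1

From (5.2, 5.2) to (8.1, 6.4), the yellow sphere covered √(2.9² + 1.2²) ≈ 3.1 units.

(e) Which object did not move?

the magenta cylinder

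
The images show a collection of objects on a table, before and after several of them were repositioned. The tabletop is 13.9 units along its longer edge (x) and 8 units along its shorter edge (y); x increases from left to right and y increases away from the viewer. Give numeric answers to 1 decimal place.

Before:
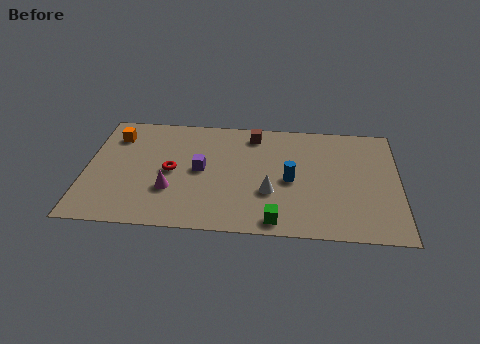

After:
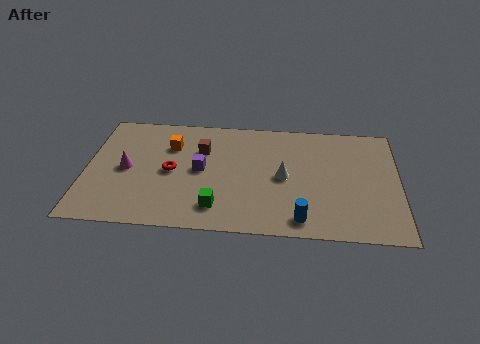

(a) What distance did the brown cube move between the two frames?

2.6

The brown cube moved from about (7.4, 6.8) to (5.1, 5.5), a distance of √(2.3² + 1.3²) ≈ 2.6.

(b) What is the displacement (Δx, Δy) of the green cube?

(-2.6, 0.7)

The green cube was at about (8.5, 0.9) and moved to about (5.9, 1.6).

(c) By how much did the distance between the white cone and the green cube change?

+1.8

The distance was about 1.9 in the first image and 3.7 in the second, so they moved 1.8 units further apart.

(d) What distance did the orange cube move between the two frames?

2.5

The orange cube moved from about (1.2, 6.2) to (3.7, 5.7), a distance of √(2.5² + 0.5²) ≈ 2.5.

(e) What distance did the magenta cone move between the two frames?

2.4

From (3.8, 2.6) to (1.8, 3.9), the magenta cone covered √(2.0² + 1.3²) ≈ 2.4 units.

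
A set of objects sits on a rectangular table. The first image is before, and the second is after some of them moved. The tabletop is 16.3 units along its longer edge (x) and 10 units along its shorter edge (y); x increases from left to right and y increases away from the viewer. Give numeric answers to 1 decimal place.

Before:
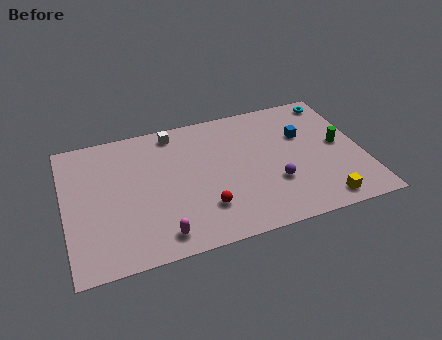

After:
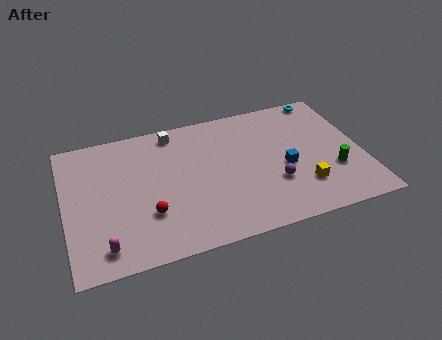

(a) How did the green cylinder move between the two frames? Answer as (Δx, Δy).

(-0.5, -1.9)

The green cylinder was at about (15.1, 5.2) and moved to about (14.6, 3.3).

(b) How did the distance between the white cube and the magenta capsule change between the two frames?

+1.0

Before: roughly 7.5 units apart; after: 8.5. That's 1.0 units further apart.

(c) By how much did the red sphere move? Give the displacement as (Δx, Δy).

(-3.0, 0.5)

From the two frames, the red sphere sits at roughly (7.4, 2.6) before and (4.4, 3.1) after.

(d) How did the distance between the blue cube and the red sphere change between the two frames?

+0.7

The distance was about 7.0 in the first image and 7.7 in the second, so they moved 0.7 units further apart.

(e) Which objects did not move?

the white cube and the purple sphere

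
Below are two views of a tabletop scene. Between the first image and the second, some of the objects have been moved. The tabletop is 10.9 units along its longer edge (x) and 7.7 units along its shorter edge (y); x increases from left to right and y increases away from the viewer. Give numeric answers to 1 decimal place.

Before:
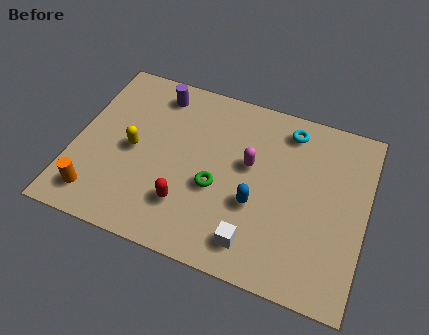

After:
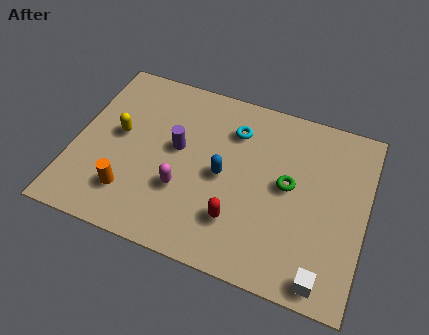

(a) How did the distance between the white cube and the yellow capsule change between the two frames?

+3.3

They were about 5.4 units apart before and 8.7 after — 3.3 units further apart.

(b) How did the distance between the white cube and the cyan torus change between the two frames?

+1.0

They were about 5.3 units apart before and 6.3 after — 1.0 units further apart.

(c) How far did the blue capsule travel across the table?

1.5

The blue capsule was near (6.9, 2.9) before and (5.6, 3.7) after, so it travelled √(1.3² + 0.8²) ≈ 1.5 units.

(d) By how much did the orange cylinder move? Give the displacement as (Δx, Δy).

(1.2, 0.5)

The orange cylinder was at about (1.1, 1.3) and moved to about (2.3, 1.8).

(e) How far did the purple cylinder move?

2.4

From (2.8, 6.5) to (3.8, 4.3), the purple cylinder covered √(1.0² + 2.2²) ≈ 2.4 units.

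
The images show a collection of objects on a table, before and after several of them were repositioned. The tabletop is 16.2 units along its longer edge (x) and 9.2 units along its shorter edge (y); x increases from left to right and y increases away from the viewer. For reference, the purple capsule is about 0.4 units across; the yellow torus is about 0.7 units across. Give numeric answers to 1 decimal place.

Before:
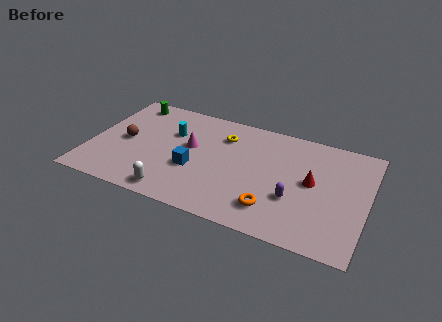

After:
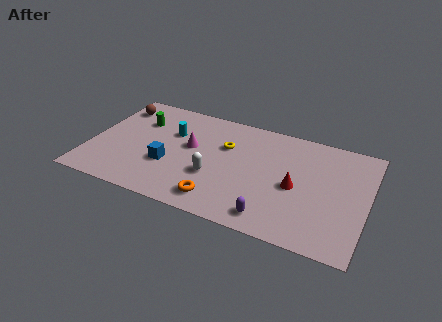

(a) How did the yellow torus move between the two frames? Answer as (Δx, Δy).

(0.2, -0.8)

From the two frames, the yellow torus sits at roughly (7.6, 6.9) before and (7.8, 6.1) after.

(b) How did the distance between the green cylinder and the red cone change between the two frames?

-1.8

They were about 11.6 units apart before and 9.8 after — 1.8 units closer together.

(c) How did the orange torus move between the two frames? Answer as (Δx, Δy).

(-3.1, -0.5)

The orange torus started near (11.0, 2.0) and ended near (7.9, 1.5).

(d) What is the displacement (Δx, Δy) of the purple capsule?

(-1.1, -1.9)

The purple capsule started near (12.1, 3.2) and ended near (11.0, 1.3).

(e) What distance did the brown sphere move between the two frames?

3.0

The brown sphere was near (2.0, 4.5) before and (1.1, 7.4) after, so it travelled √(0.9² + 2.9²) ≈ 3.0 units.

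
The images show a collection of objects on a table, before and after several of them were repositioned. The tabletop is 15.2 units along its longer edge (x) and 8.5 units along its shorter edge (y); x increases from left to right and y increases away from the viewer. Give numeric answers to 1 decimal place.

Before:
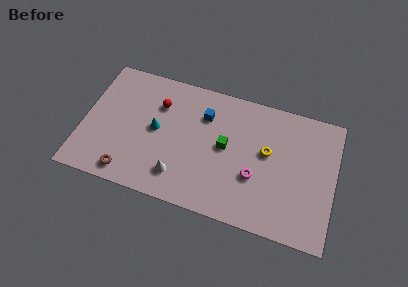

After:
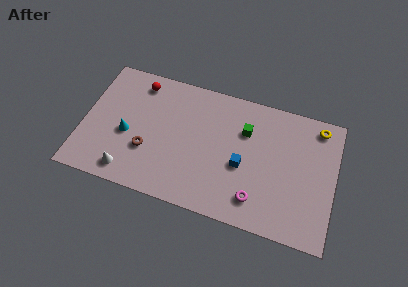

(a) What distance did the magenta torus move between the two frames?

1.4

The magenta torus was near (10.5, 3.1) before and (10.7, 1.7) after, so it travelled √(0.2² + 1.4²) ≈ 1.4 units.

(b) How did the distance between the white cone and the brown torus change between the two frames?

-1.1

They were about 3.1 units apart before and 2.0 after — 1.1 units closer together.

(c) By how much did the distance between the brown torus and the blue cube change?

-0.9

The distance was about 6.6 in the first image and 5.7 in the second, so they moved 0.9 units closer together.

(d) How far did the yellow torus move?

3.8

The yellow torus was near (11.1, 4.9) before and (14.0, 7.4) after, so it travelled √(2.9² + 2.5²) ≈ 3.8 units.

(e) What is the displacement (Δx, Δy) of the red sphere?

(-1.3, 1.1)

The red sphere was at about (4.4, 6.1) and moved to about (3.1, 7.2).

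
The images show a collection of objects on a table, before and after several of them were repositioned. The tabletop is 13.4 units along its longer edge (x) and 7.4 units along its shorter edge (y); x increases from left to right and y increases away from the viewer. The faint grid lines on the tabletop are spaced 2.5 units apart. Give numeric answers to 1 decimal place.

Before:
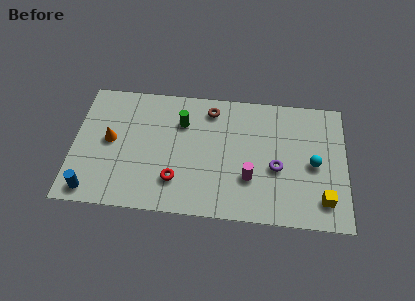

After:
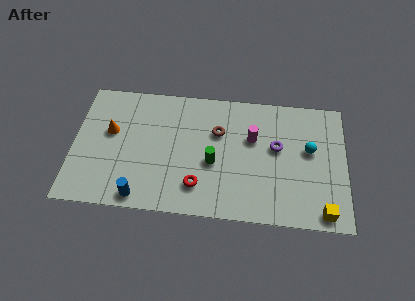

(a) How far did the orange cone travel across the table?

0.5

The orange cone was near (1.8, 3.9) before and (1.8, 4.4) after, so it travelled √(0.0² + 0.5²) ≈ 0.5 units.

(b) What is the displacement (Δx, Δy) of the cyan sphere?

(-0.2, 0.8)

The cyan sphere was at about (11.8, 3.5) and moved to about (11.6, 4.3).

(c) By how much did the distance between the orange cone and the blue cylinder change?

+0.8

The distance was about 3.1 in the first image and 3.9 in the second, so they moved 0.8 units further apart.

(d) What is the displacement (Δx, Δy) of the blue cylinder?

(2.4, -0.1)

From the two frames, the blue cylinder sits at roughly (1.0, 0.9) before and (3.4, 0.8) after.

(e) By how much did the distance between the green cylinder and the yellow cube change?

-2.1

The distance was about 8.0 in the first image and 5.9 in the second, so they moved 2.1 units closer together.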